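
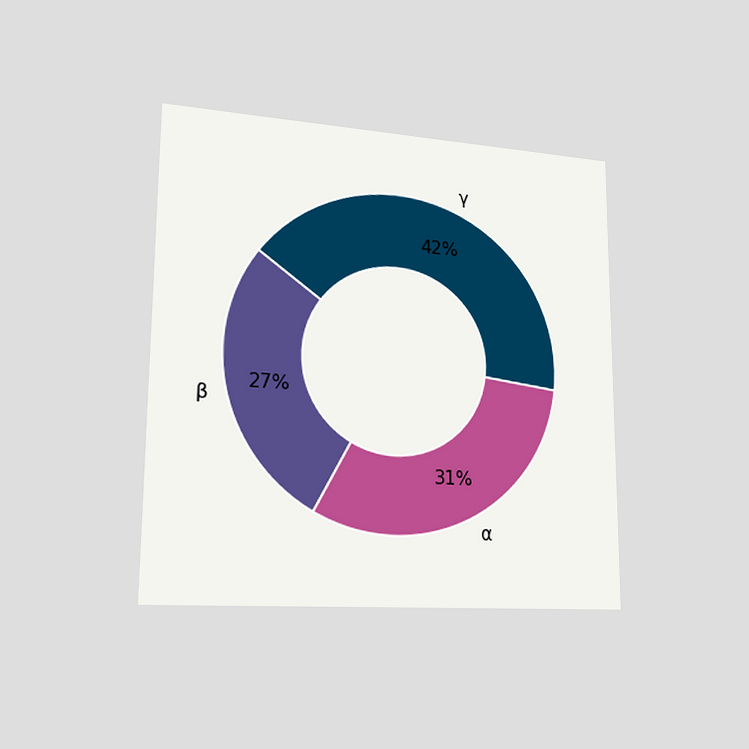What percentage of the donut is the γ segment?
The chart is viewed slightly from the left. The γ segment takes up 42% of the ring.

42%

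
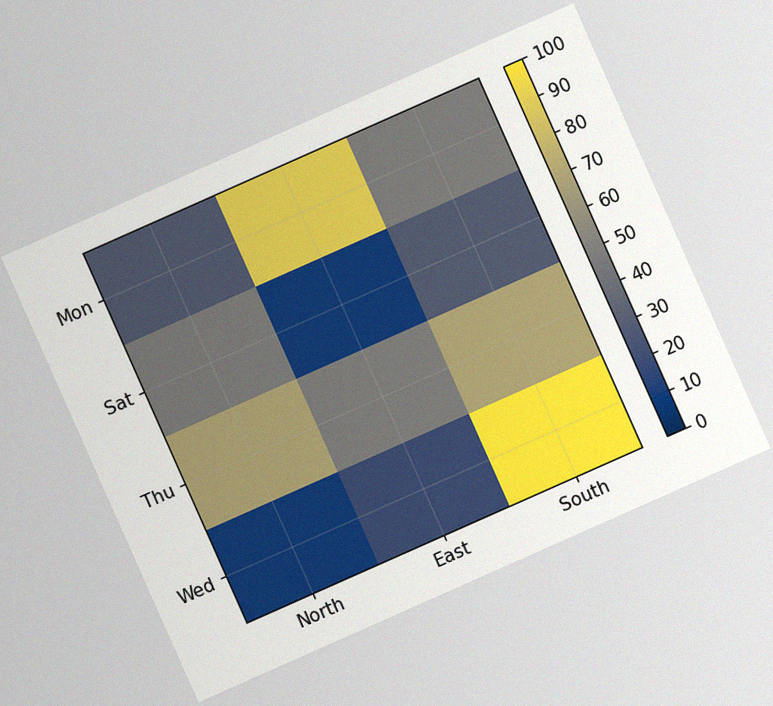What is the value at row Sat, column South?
30

The chart is tilted about 24° counter-clockwise, with some photo noise. Matching cell (Sat, South) against the colorbar gives 30.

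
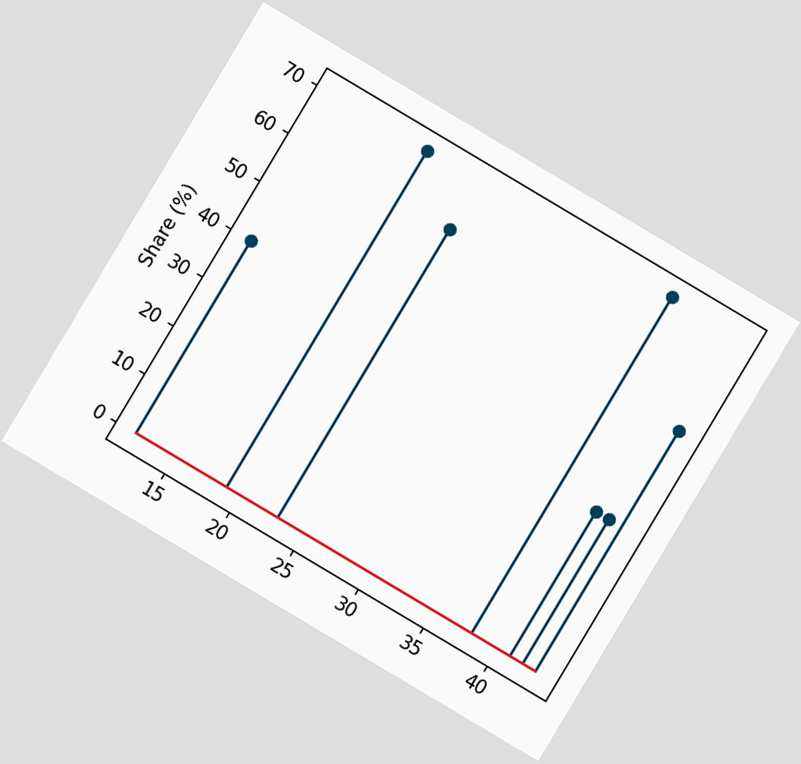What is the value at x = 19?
70%

The chart is tilted about 31° clockwise. The stem at x=19 reaches 70%.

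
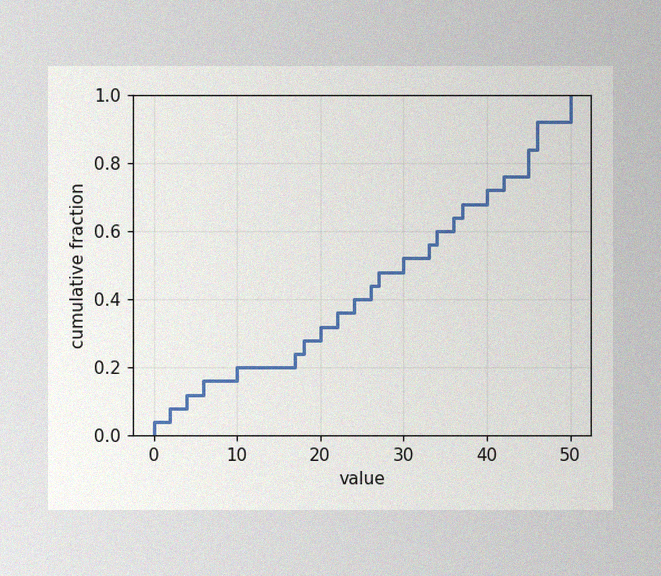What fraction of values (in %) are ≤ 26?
44%

The image has some photo noise and uneven lighting. At x=26 the ECDF step is at 44%.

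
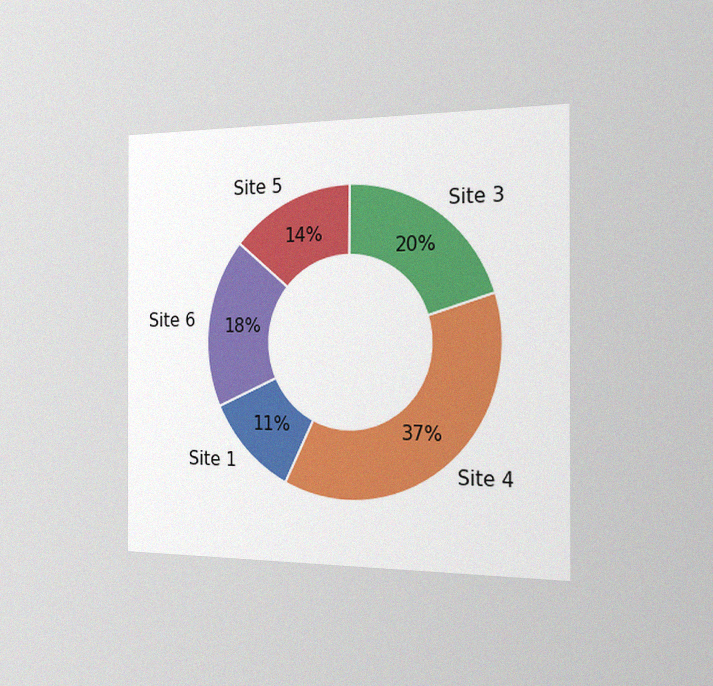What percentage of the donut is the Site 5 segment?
14%

The chart is viewed slightly from the right, with some photo noise. The Site 5 segment takes up 14% of the ring.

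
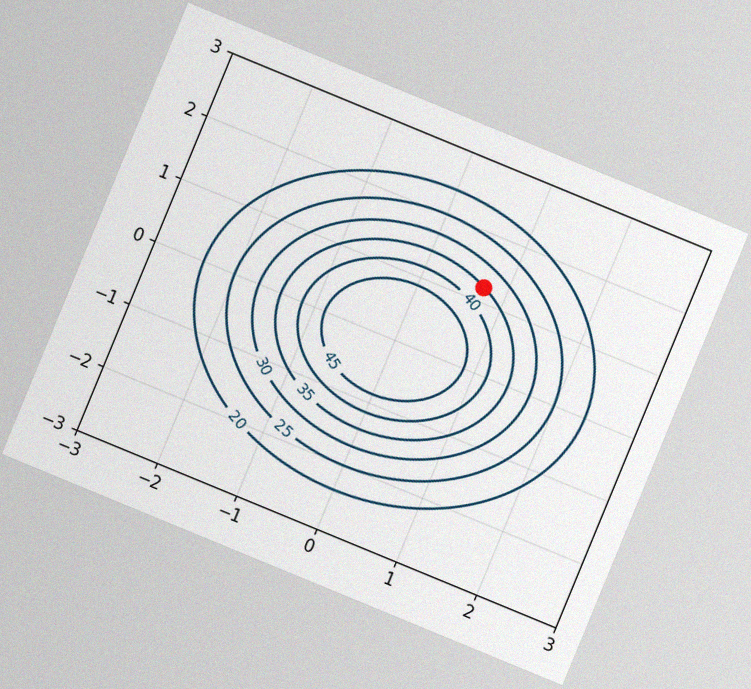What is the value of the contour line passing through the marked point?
35

The chart is tilted about 22° clockwise, with some photo noise. The marked point sits on the contour labelled 35.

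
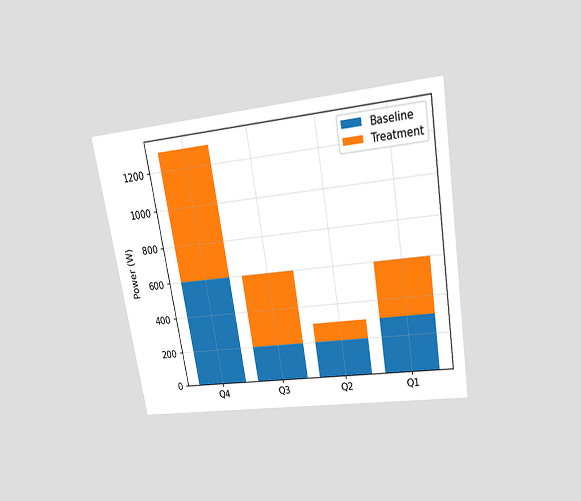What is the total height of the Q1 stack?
The chart is tilted about 9° counter-clockwise and viewed slightly from above. The Q1 stack's top reaches 600W on the y-axis.

600W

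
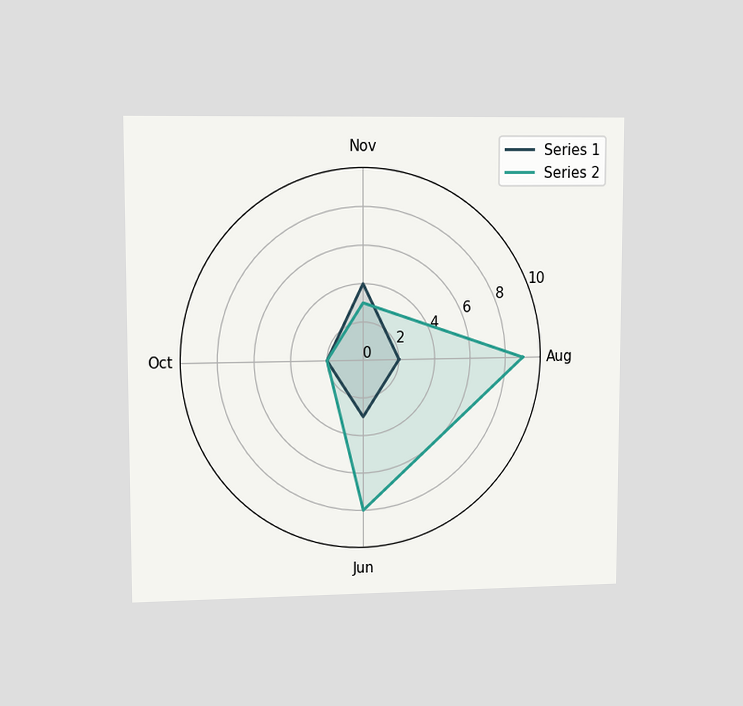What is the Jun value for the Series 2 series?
8

The chart is viewed at a slight angle. On the Jun axis, Series 2 reaches 8.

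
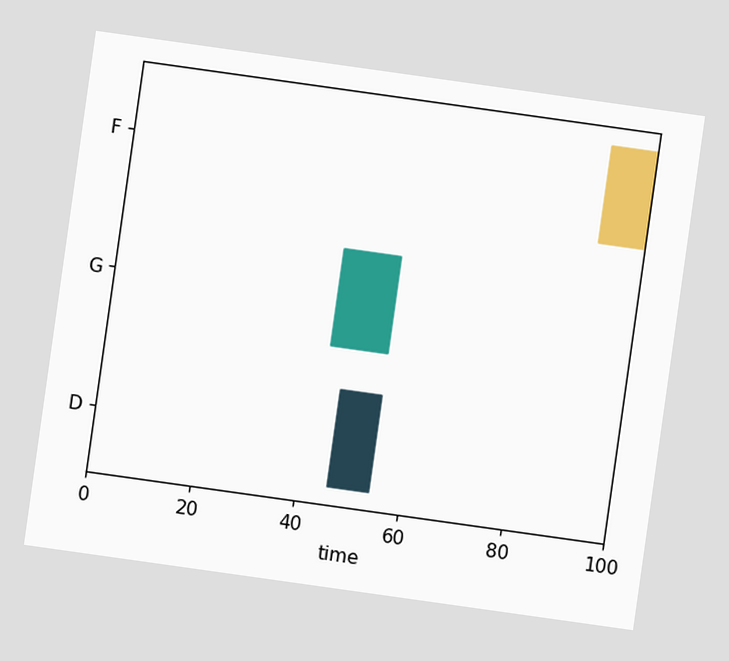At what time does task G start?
The chart is tilted about 8° clockwise. The G bar begins at t=43.

43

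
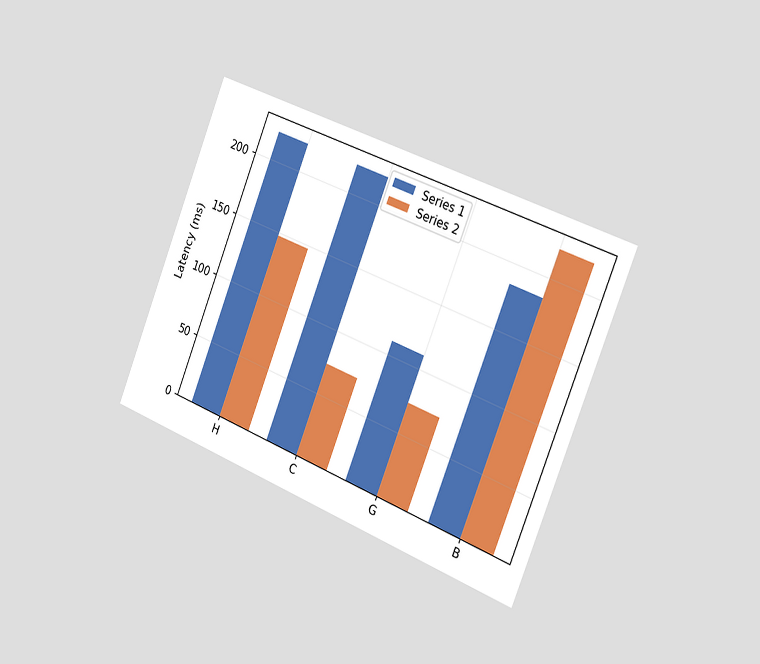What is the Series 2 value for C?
74ms

The chart is tilted about 22° clockwise and viewed slightly from the right. The Series 2 bar at C reaches 74ms on the y-axis.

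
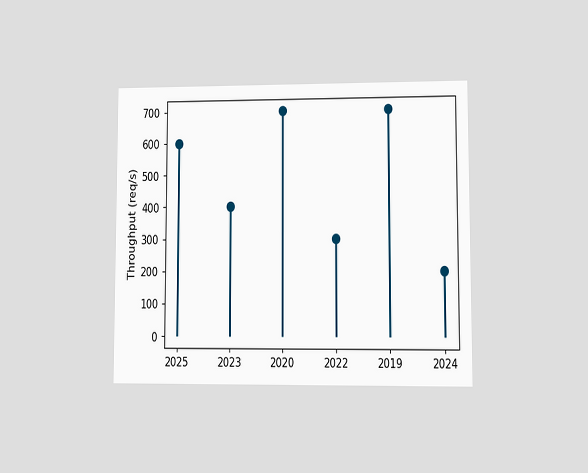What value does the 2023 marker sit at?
The chart is viewed at a slight angle. The 2023 marker sits at 400req/s.

400req/s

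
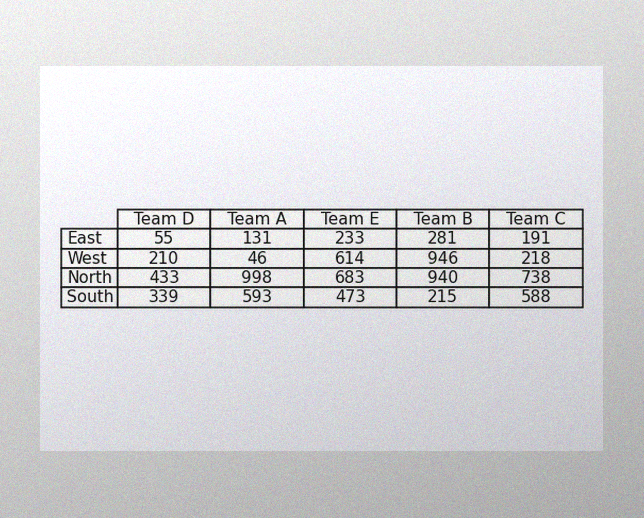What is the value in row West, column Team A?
46

The image has some photo noise and uneven lighting. The (West, Team A) cell reads 46.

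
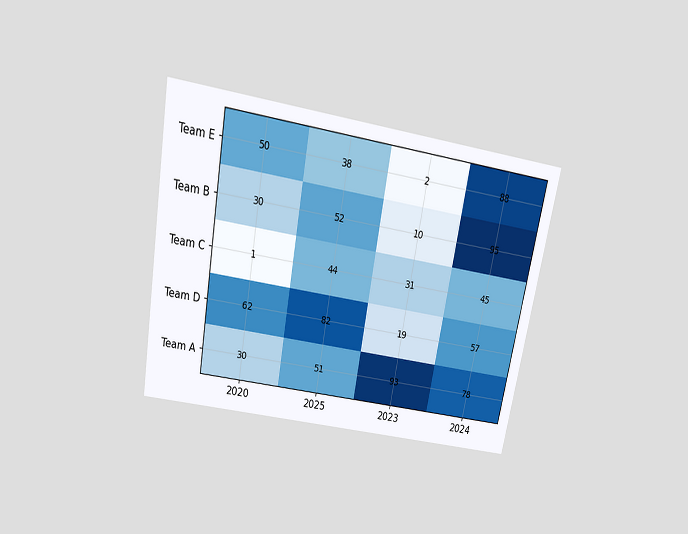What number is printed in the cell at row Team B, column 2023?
The chart is tilted about 10° clockwise and viewed slightly from above. The (Team B, 2023) cell reads 10.

10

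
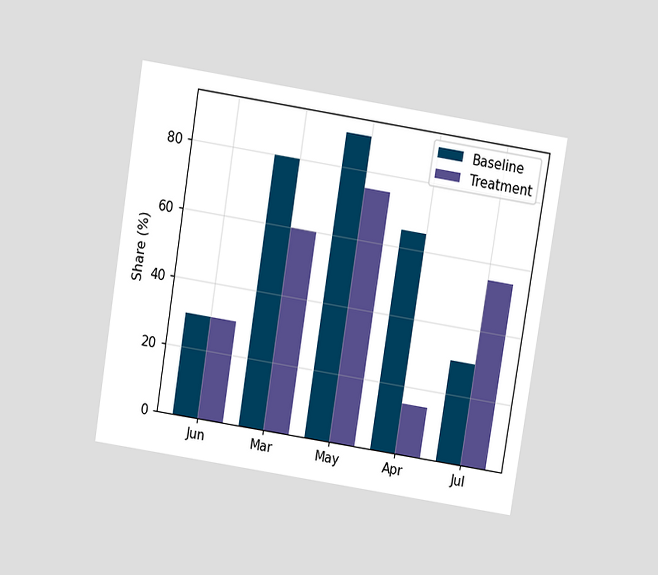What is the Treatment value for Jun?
The chart is tilted about 9° clockwise and viewed at a slight angle. The Treatment bar at Jun reaches 30% on the y-axis.

30%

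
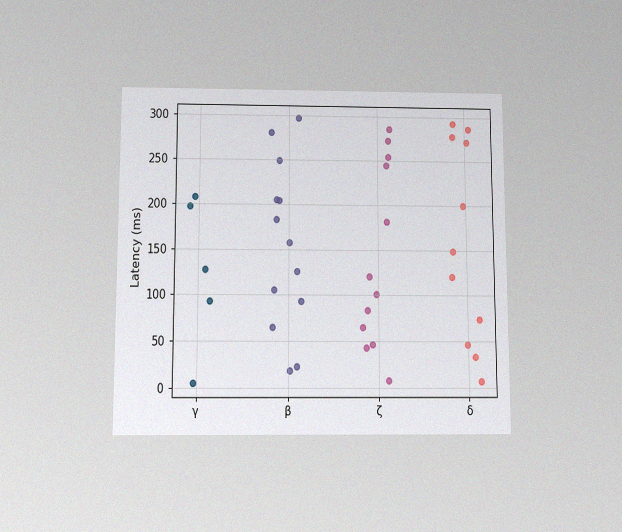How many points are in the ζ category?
The chart is viewed slightly from below, with some photo noise. Counting the markers in the ζ column gives 12.

12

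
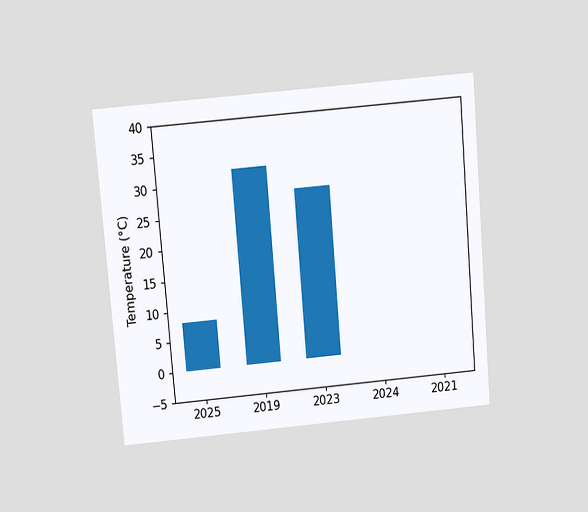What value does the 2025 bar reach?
8°C

The chart is tilted about 5° counter-clockwise and viewed slightly from above. Reading along the chart's y-axis, the 2025 bar reaches 8°C.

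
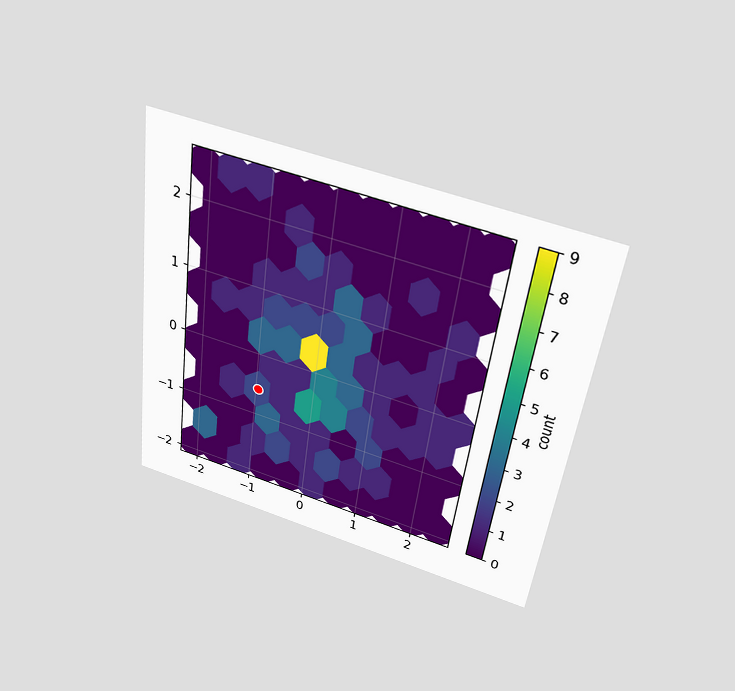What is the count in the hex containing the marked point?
The chart is tilted about 7° clockwise and viewed slightly from above. The marked hex reads 2 on the colorbar.

2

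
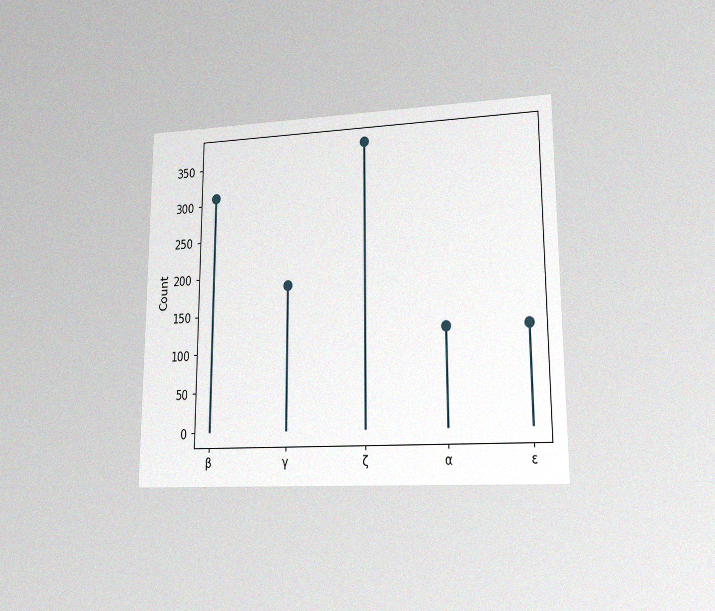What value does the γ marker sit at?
The chart is viewed at a slight angle, with some photo noise. The γ marker sits at 186.

186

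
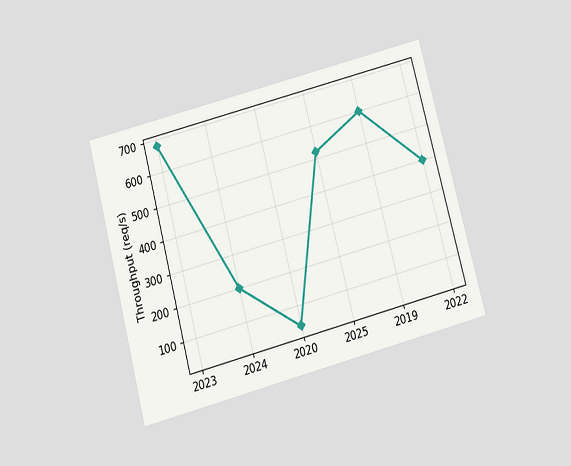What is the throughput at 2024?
200req/s

The chart is tilted about 15° counter-clockwise and viewed slightly from below. At 2024, the line is at 200req/s.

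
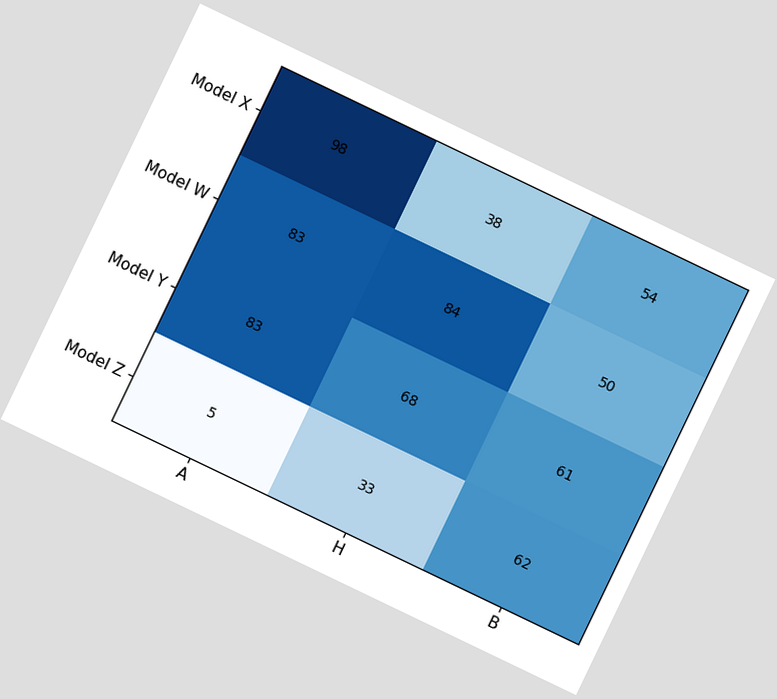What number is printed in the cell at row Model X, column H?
38

The chart is tilted about 26° clockwise. The (Model X, H) cell reads 38.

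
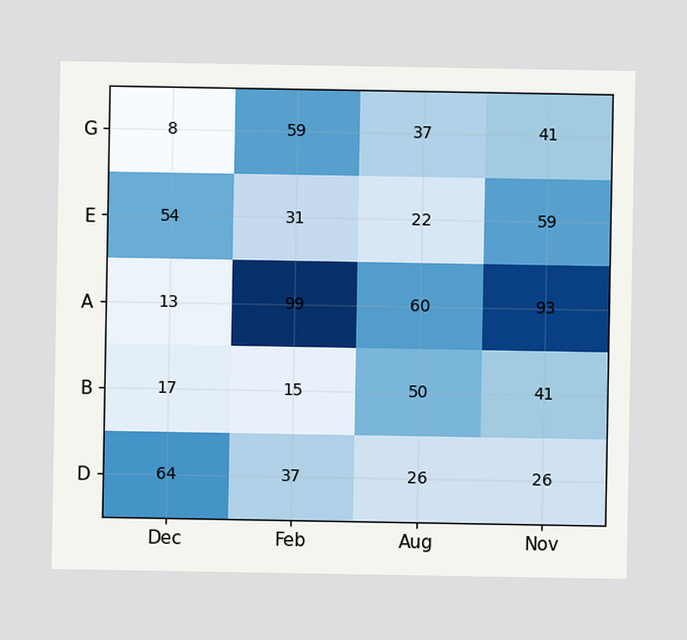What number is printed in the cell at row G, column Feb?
The (G, Feb) cell reads 59.

59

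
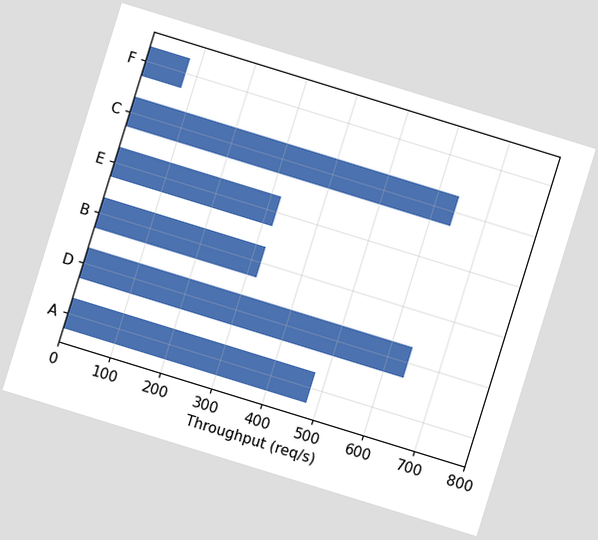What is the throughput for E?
The chart is tilted about 17° clockwise. Reading along the chart's x-axis, the E bar reaches 320req/s.

320req/s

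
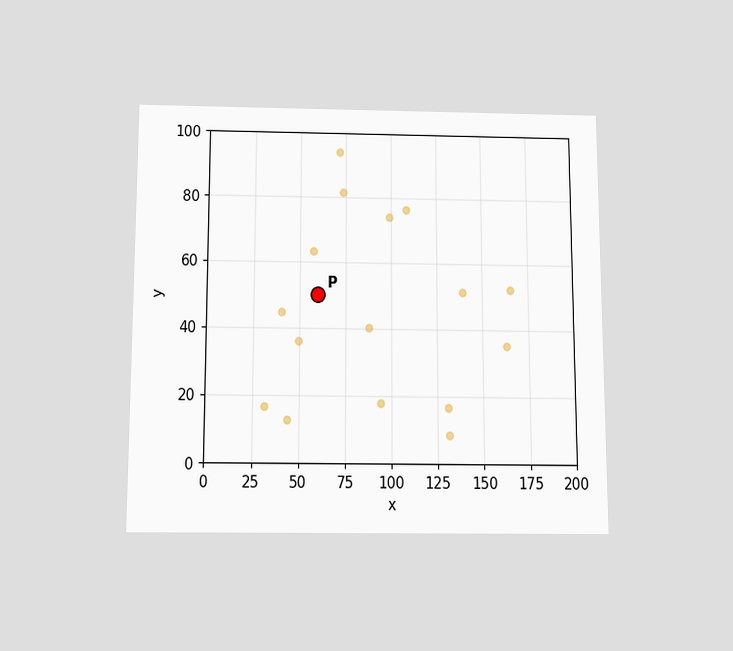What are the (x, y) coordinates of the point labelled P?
(60, 50)

The chart is viewed slightly from below. Following the gridlines from P to each axis, P sits at (60, 50).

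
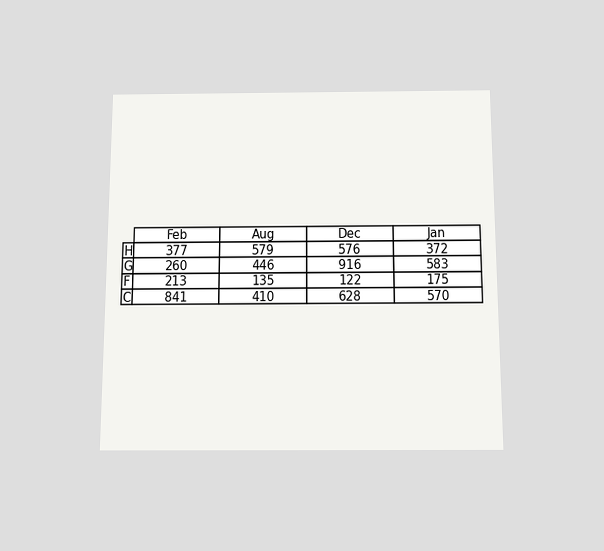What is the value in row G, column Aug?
446

The chart is viewed slightly from below. The (G, Aug) cell reads 446.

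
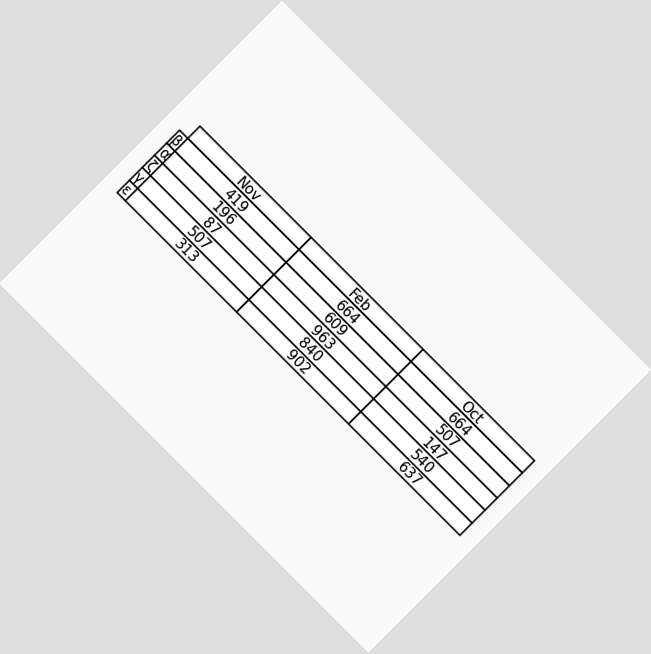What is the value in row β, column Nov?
419

The chart is tilted about 45° clockwise. The (β, Nov) cell reads 419.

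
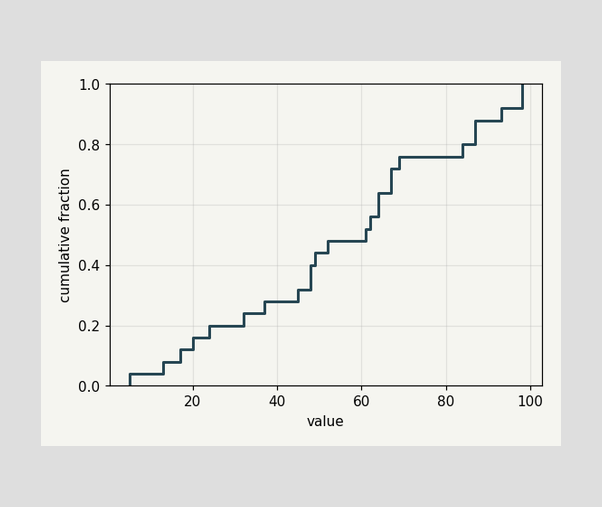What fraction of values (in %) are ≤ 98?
100%

At x=98 the ECDF step is at 100%.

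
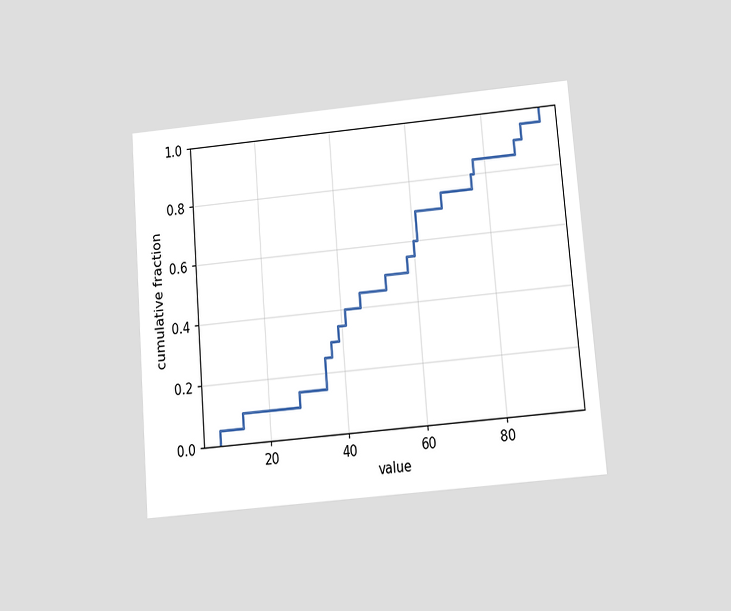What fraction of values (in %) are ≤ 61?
The chart is tilted about 5° counter-clockwise and viewed slightly from below. At x=61 the ECDF step is at 70%.

70%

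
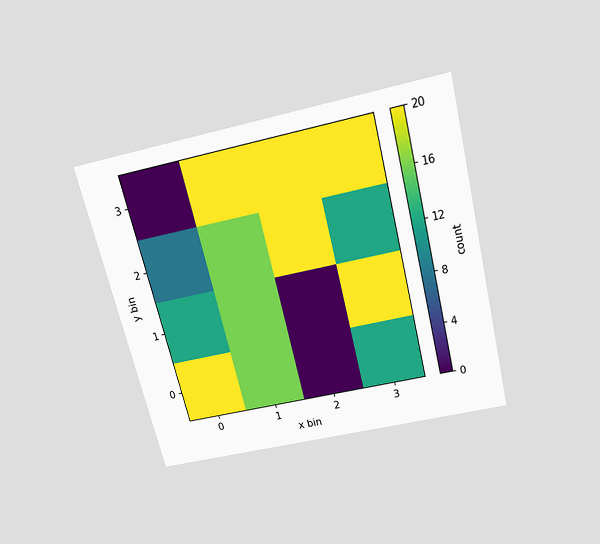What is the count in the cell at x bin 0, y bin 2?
The chart is tilted about 14° counter-clockwise and viewed slightly from above. Matching the cell (0, 2) against the colorbar gives 8.

8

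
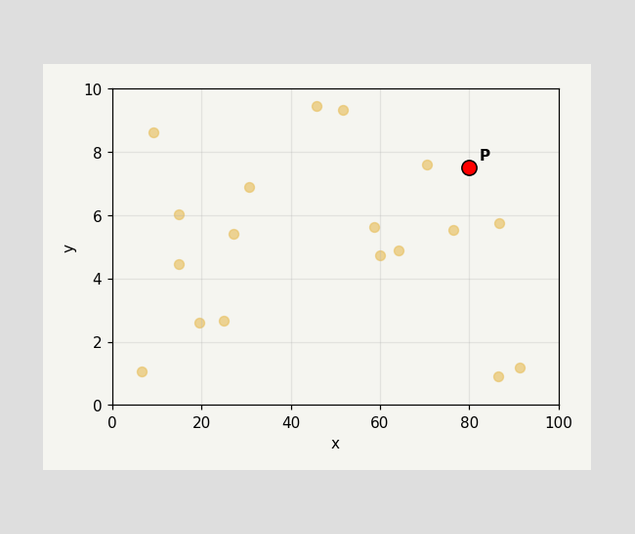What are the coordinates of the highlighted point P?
(80, 7.5)

Following the gridlines from P to each axis, P sits at (80, 7.5).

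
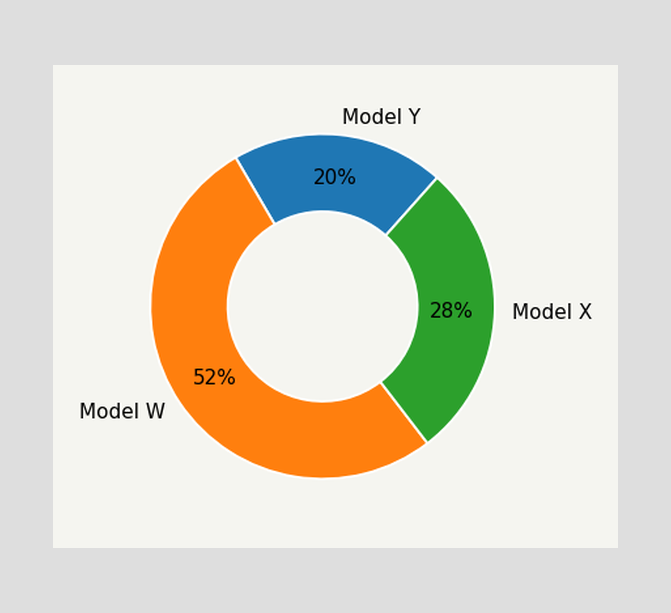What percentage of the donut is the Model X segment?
The Model X segment takes up 28% of the ring.

28%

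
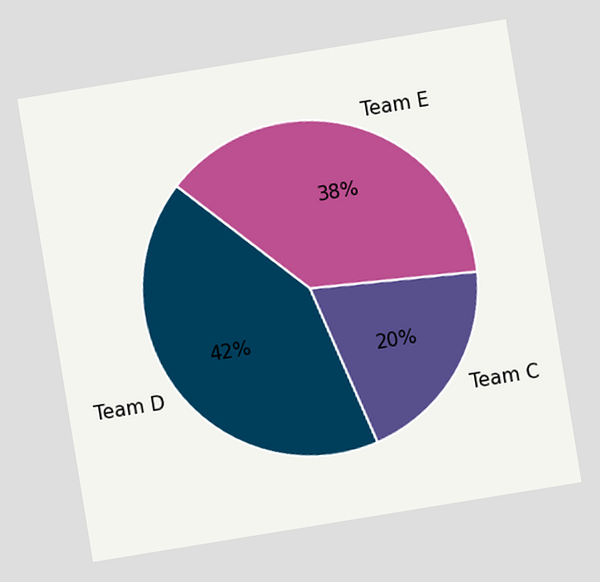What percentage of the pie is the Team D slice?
The chart is tilted about 9° counter-clockwise. The Team D slice takes up 42% of the pie.

42%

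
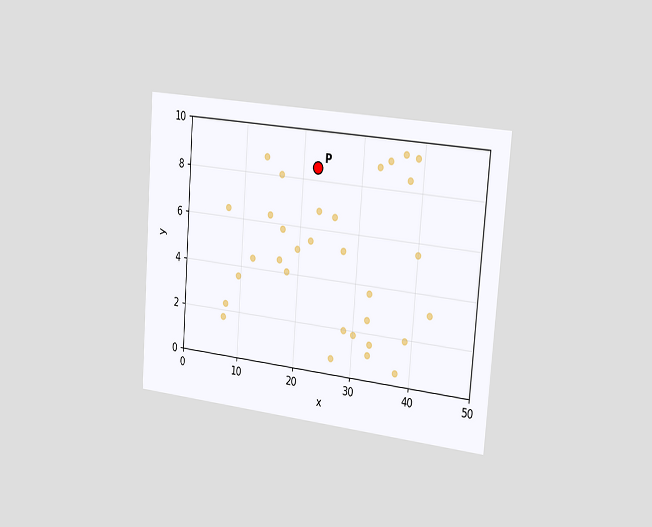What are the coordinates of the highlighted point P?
(22.5, 8.5)

The chart is tilted about 4° clockwise and viewed slightly from the right. Following the gridlines from P to each axis, P sits at (22.5, 8.5).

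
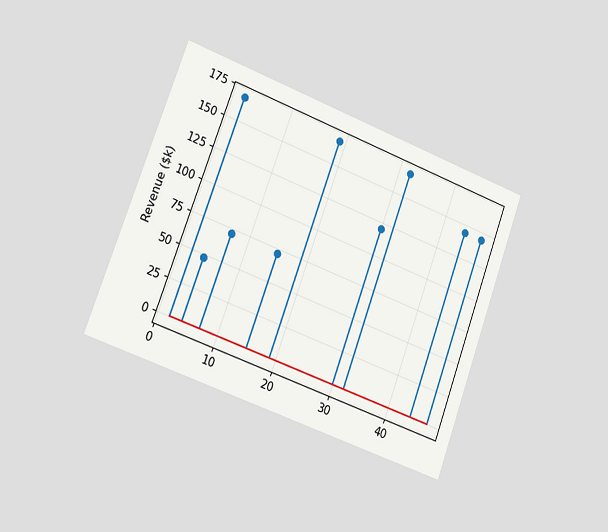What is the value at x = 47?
The chart is tilted about 20° clockwise and viewed slightly from the left. The stem at x=47 reaches $144k.

$144k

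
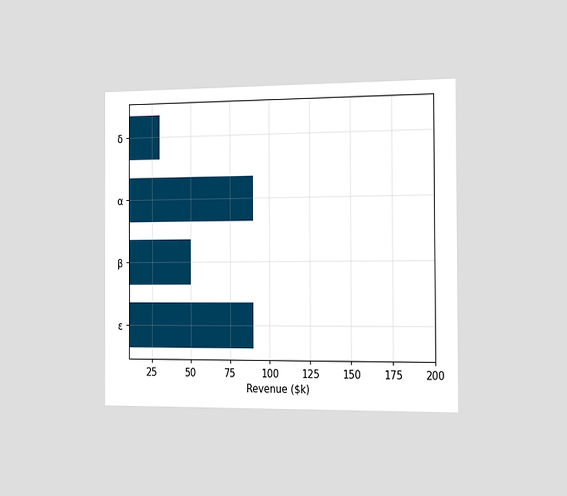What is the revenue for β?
$50k

The chart is viewed slightly from the right. Reading along the chart's x-axis, the β bar reaches $50k.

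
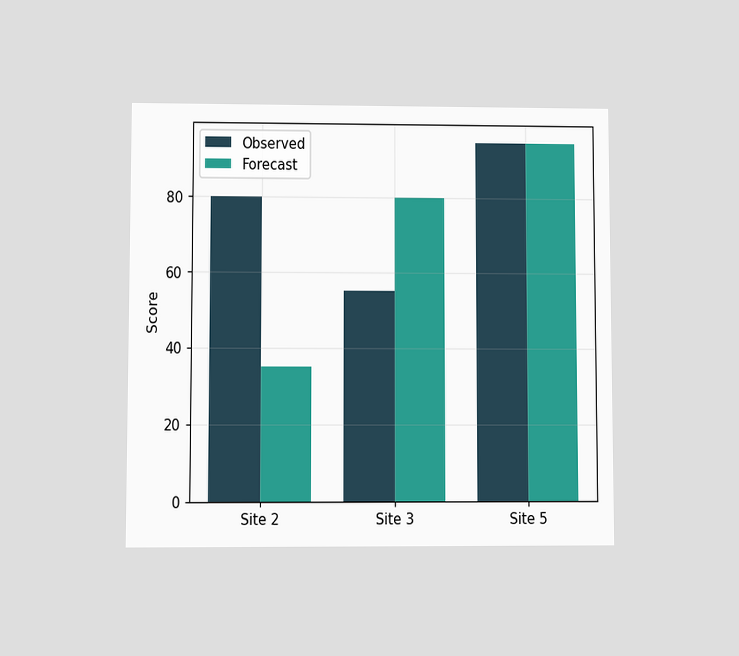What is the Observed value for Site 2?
The chart is viewed at a slight angle. The Observed bar at Site 2 reaches 80 on the y-axis.

80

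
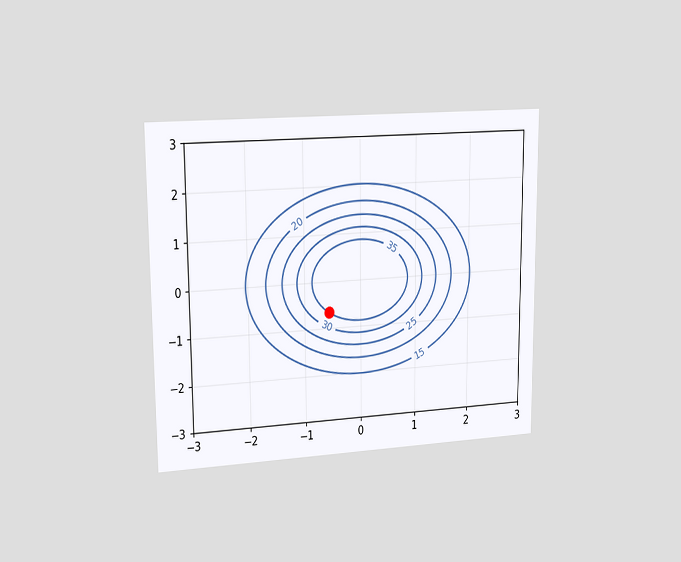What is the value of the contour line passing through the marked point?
The chart is viewed slightly from the left. The marked point sits on the contour labelled 35.

35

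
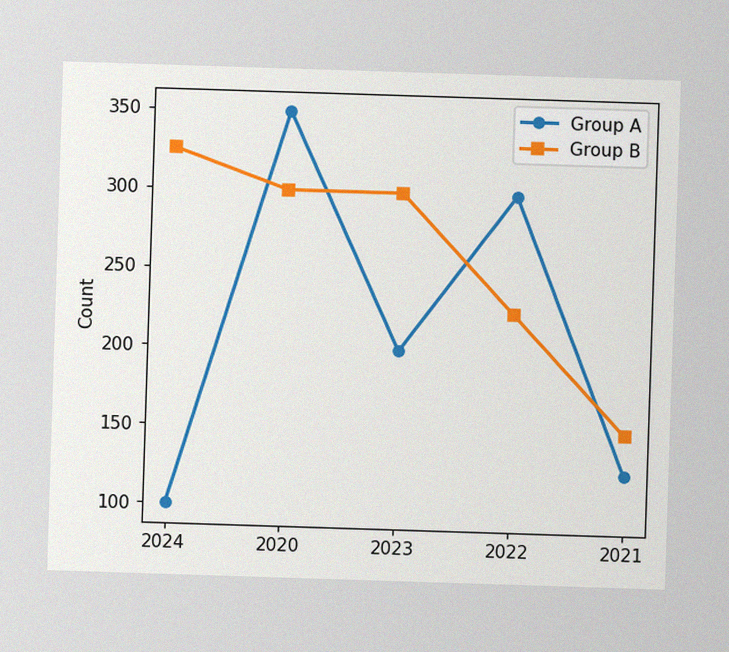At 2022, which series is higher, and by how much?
Group A, by 75

The image has some photo noise and uneven lighting. At 2022, Group A sits above the other line by 75.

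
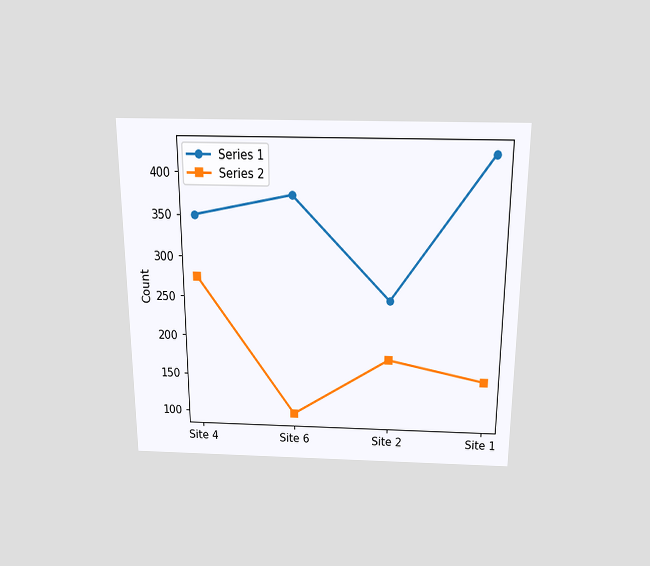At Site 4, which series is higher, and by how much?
Series 1, by 75

The chart is viewed slightly from above. At Site 4, Series 1 sits above the other line by 75.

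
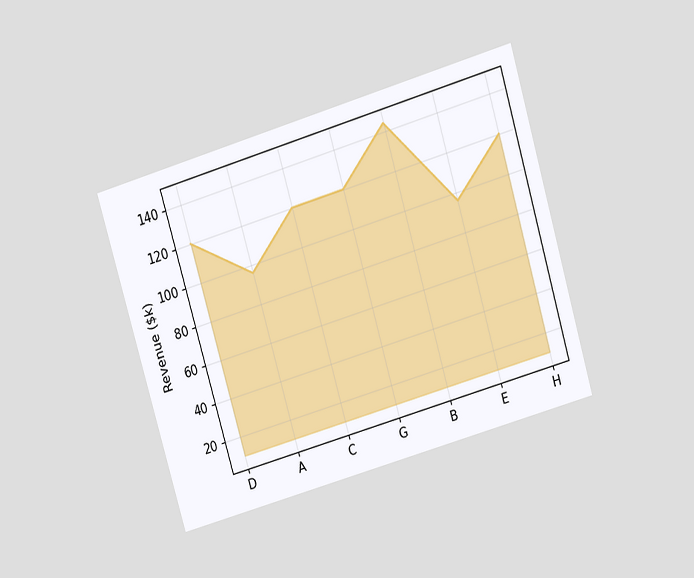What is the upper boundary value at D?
$120k

The chart is tilted about 16° counter-clockwise and viewed at a slight angle. At D the upper boundary is at $120k.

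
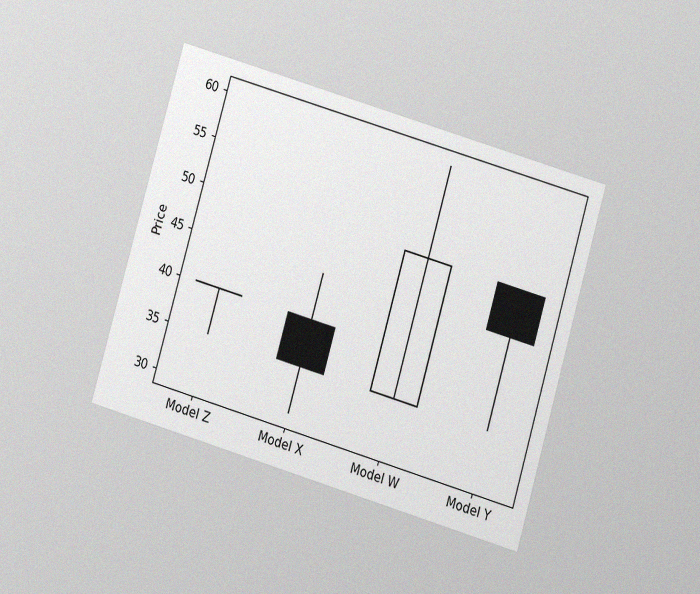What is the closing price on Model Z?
40

The chart is tilted about 16° clockwise and viewed at a slight angle, with some photo noise. The Model Z candle closes at 40.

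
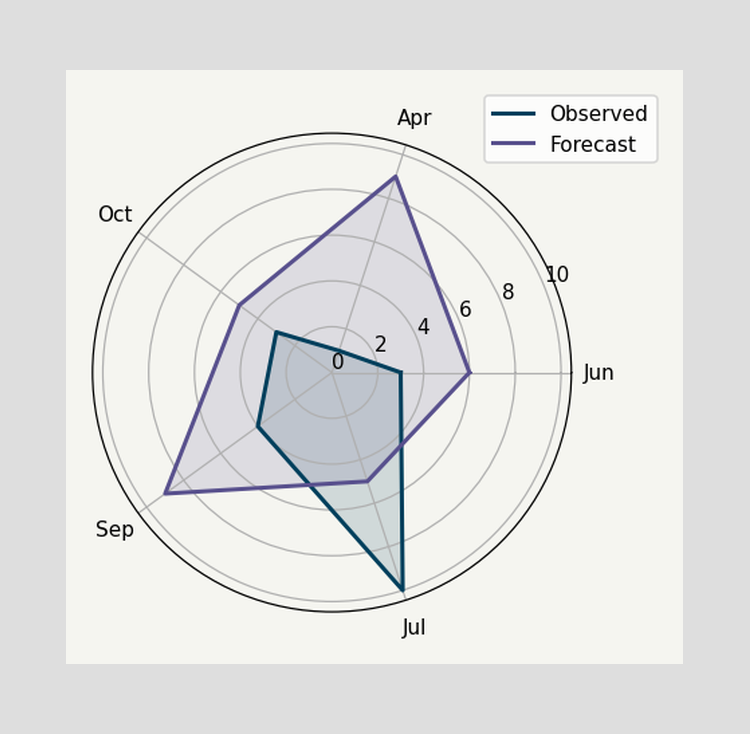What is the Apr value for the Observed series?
On the Apr axis, Observed reaches 1.

1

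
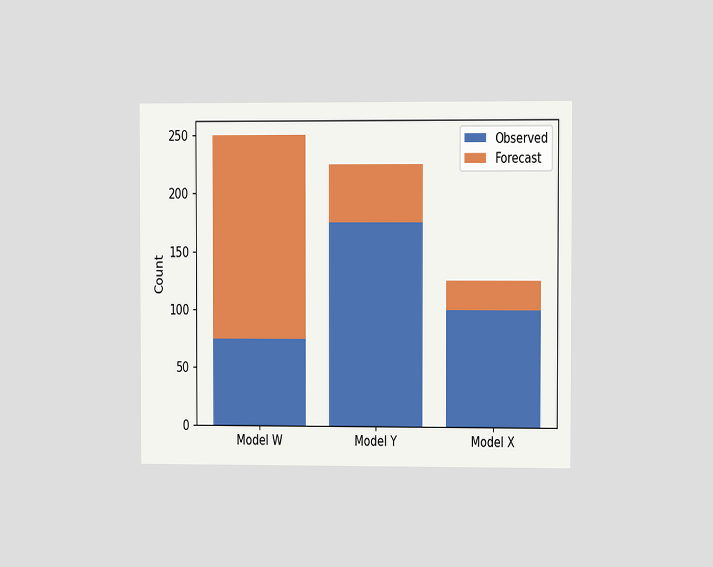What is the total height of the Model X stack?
The chart is viewed slightly from the right. The Model X stack's top reaches 125 on the y-axis.

125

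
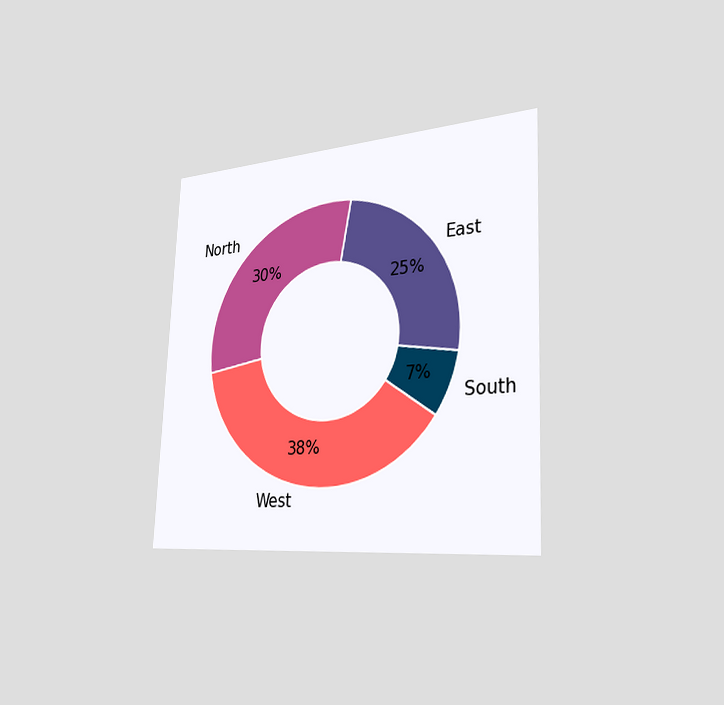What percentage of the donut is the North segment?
30%

The chart is tilted about 3° clockwise and viewed slightly from the right. The North segment takes up 30% of the ring.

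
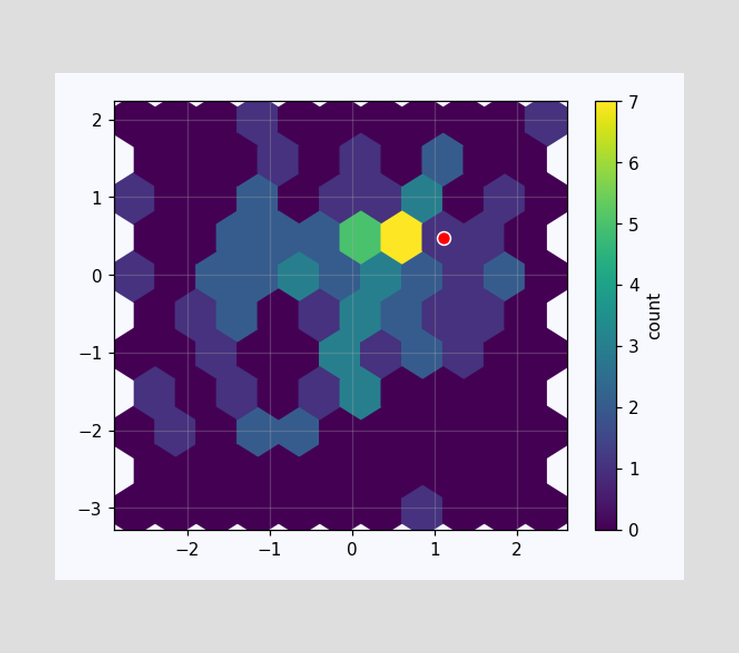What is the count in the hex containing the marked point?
1

The marked hex reads 1 on the colorbar.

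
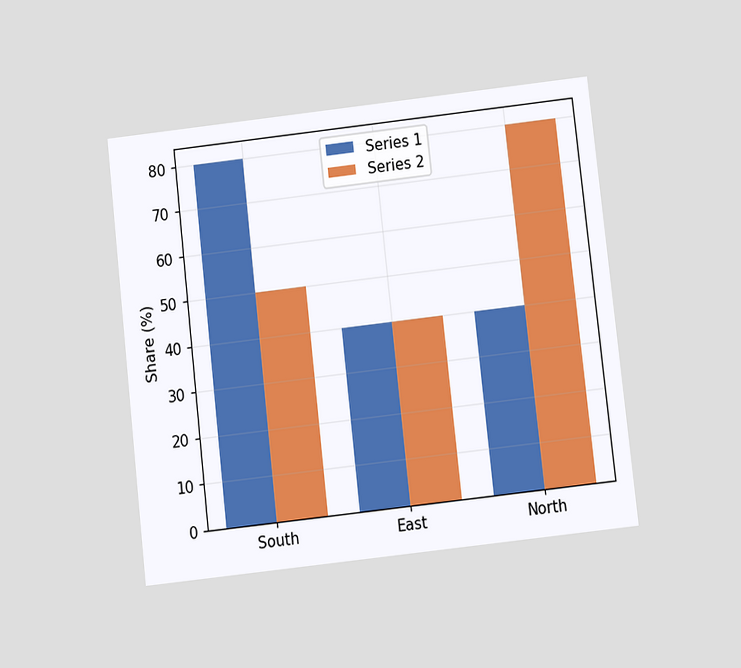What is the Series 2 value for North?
80%

The chart is tilted about 6° counter-clockwise and viewed slightly from below. The Series 2 bar at North reaches 80% on the y-axis.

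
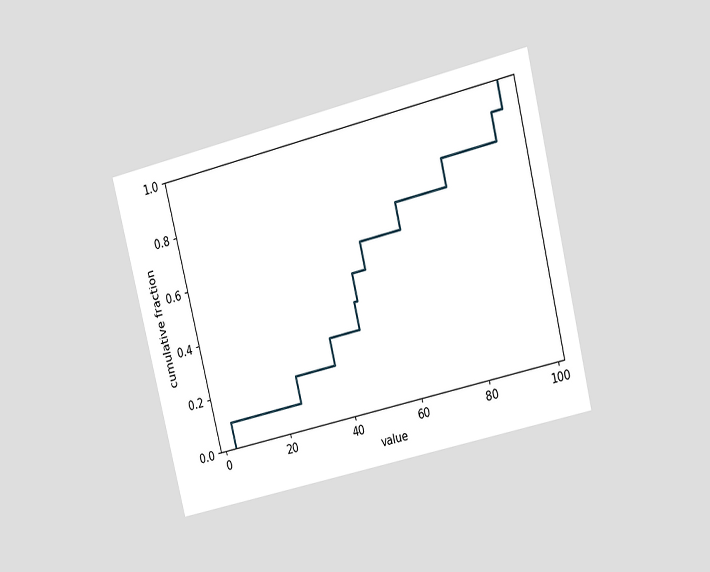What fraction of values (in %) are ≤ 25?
The chart is tilted about 14° counter-clockwise and viewed at a slight angle. At x=25 the ECDF step is at 20%.

20%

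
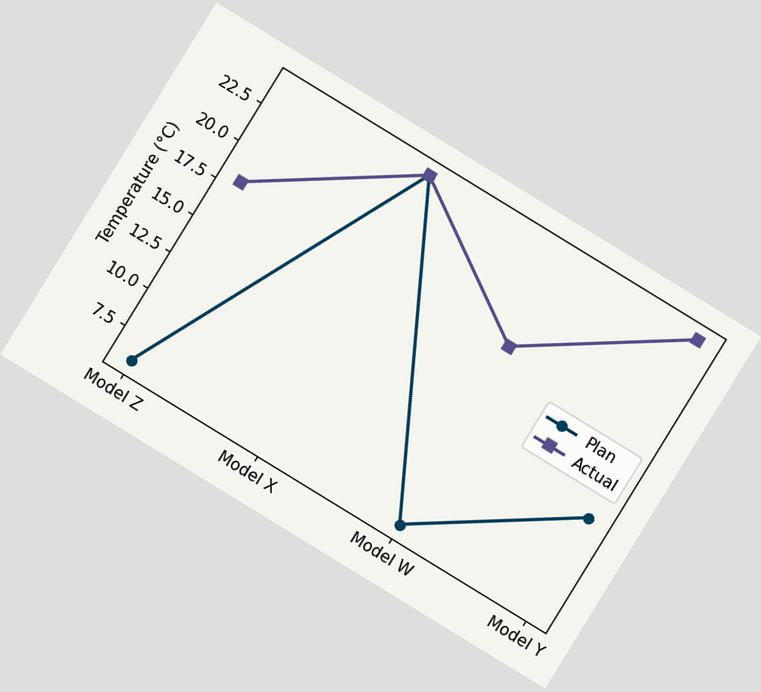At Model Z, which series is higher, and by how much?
The chart is tilted about 32° clockwise. At Model Z, Actual sits above the other line by 12°C.

Actual, by 12°C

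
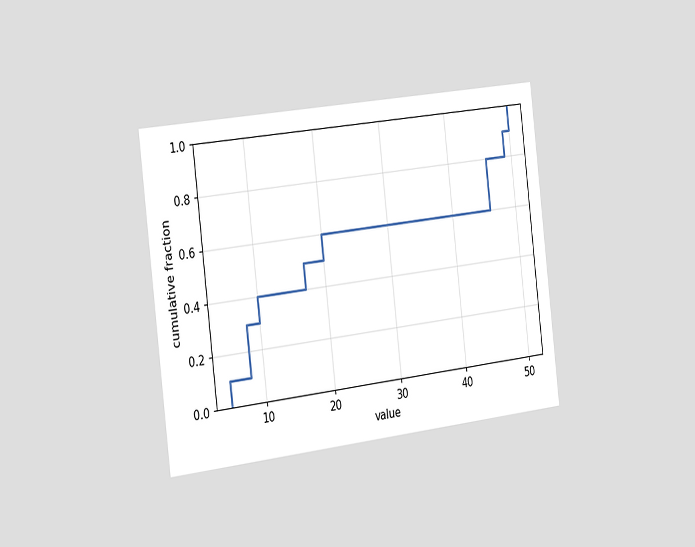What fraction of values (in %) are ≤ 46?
80%

The chart is tilted about 7° counter-clockwise and viewed slightly from the left. At x=46 the ECDF step is at 80%.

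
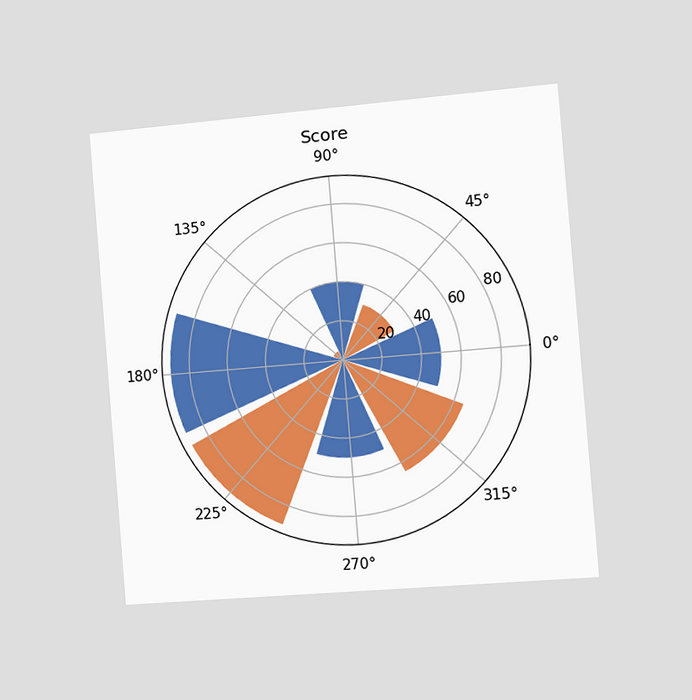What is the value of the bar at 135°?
5

The chart is tilted about 5° counter-clockwise and viewed slightly from the right. The bar at 135° reaches 5 on the radial axis.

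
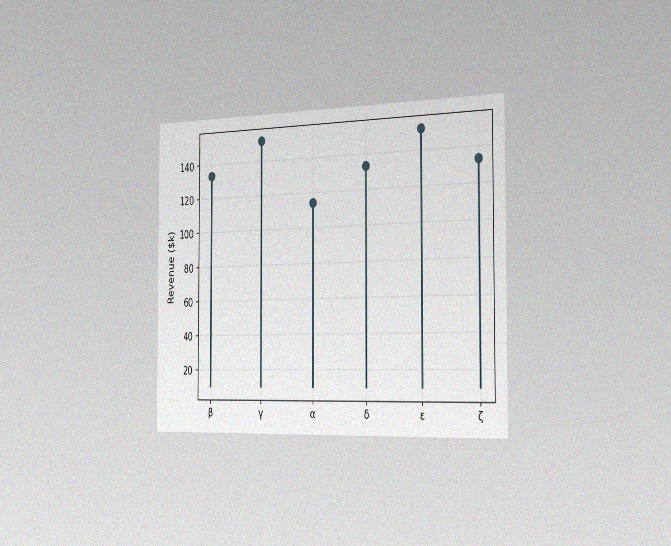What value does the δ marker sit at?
The chart is viewed slightly from the right, with some photo noise. The δ marker sits at $133k.

$133k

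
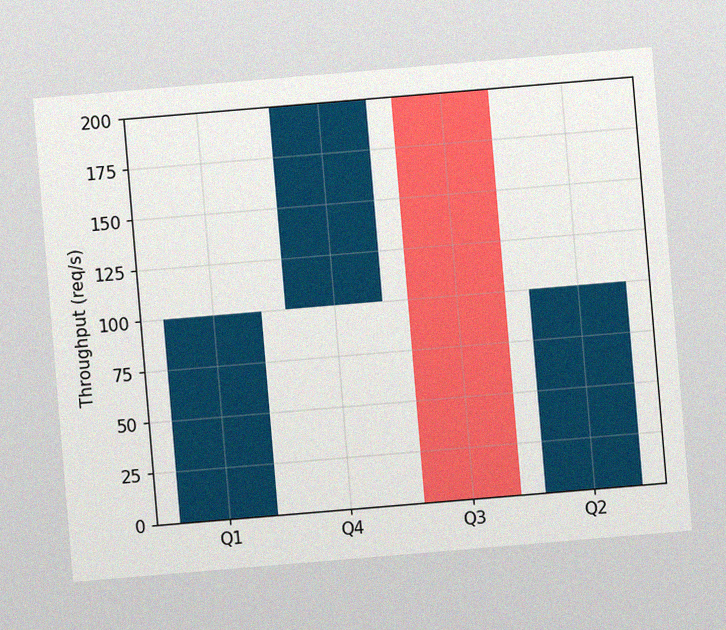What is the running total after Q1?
100req/s

The chart is tilted about 5° counter-clockwise, with some photo noise. After Q1 the running total reaches 100req/s.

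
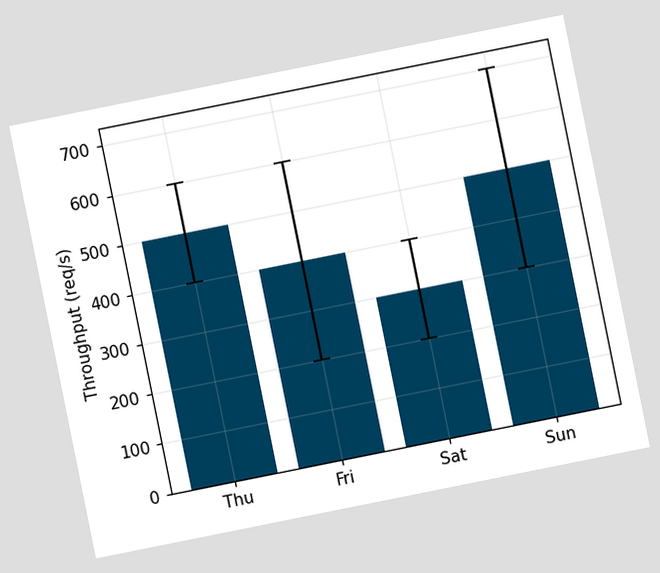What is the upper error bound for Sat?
The chart is tilted about 11° counter-clockwise. The Sat bar's upper whisker reaches 400req/s.

400req/s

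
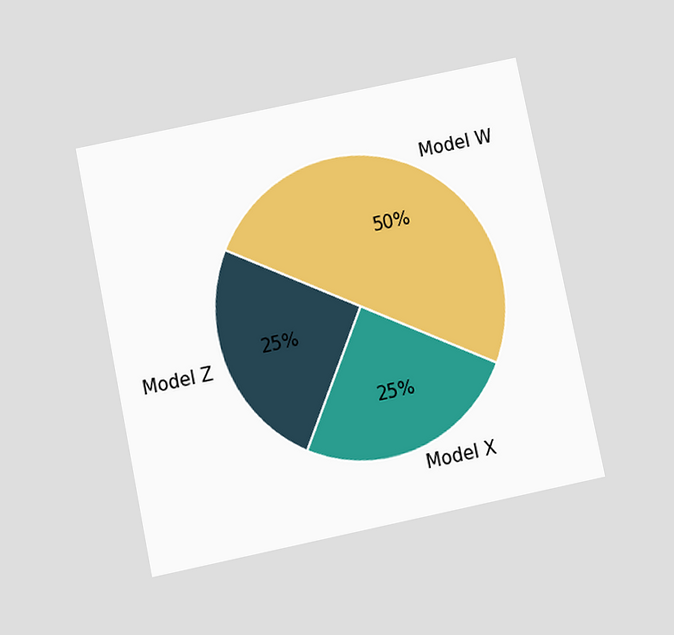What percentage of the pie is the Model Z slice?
The chart is tilted about 12° counter-clockwise and viewed slightly from below. The Model Z slice takes up 25% of the pie.

25%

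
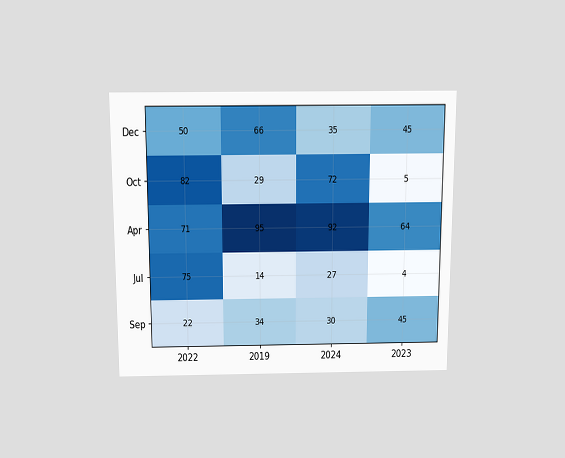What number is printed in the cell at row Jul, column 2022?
The chart is viewed slightly from above. The (Jul, 2022) cell reads 75.

75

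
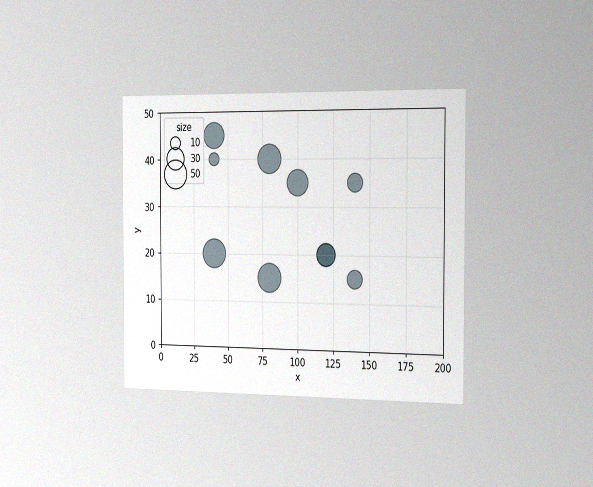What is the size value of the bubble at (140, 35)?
The chart is viewed slightly from the right, with some photo noise. Matching the bubble at (140, 35) against the size legend gives 20.

20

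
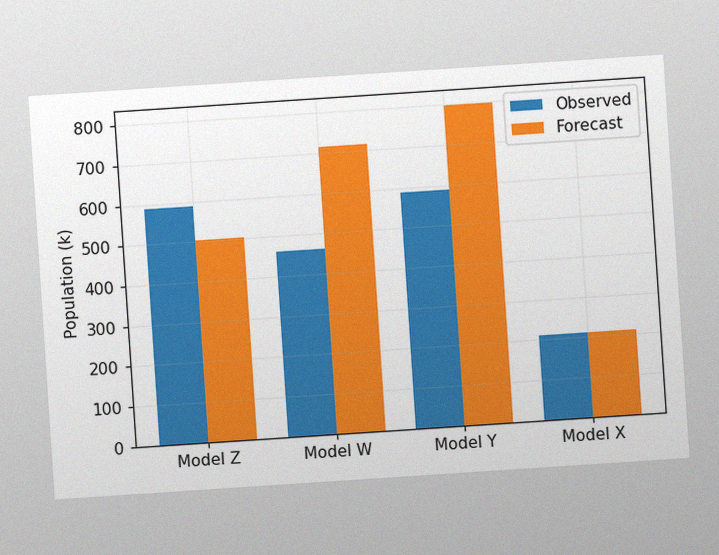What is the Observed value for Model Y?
The chart is tilted about 4° counter-clockwise, with some photo noise. The Observed bar at Model Y reaches 588k on the y-axis.

588k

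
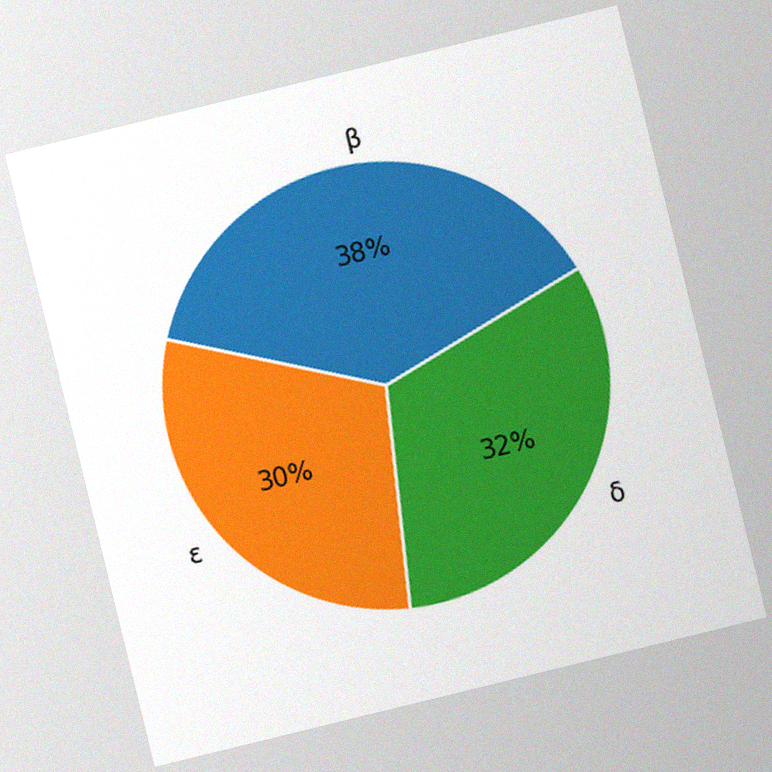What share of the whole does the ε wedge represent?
The chart is tilted about 14° counter-clockwise, with some photo noise. The ε slice takes up 30% of the pie.

30%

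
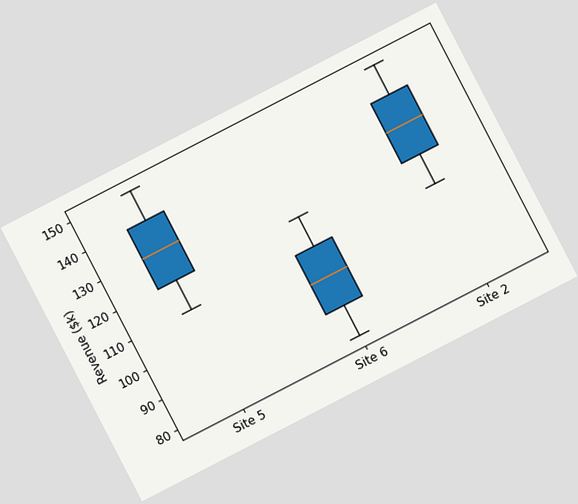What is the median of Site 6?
$100k

The chart is tilted about 27° counter-clockwise. The median line in the Site 6 box sits at $100k.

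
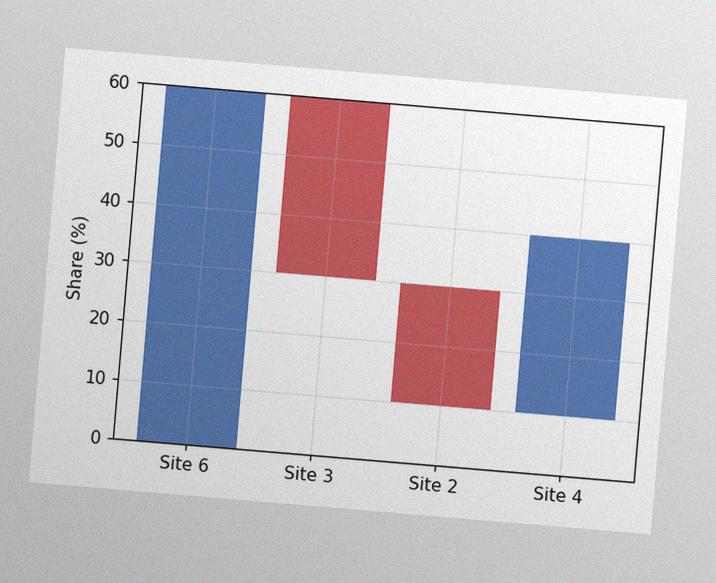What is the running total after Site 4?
40%

The chart is tilted about 5° clockwise, with some photo noise. After Site 4 the running total reaches 40%.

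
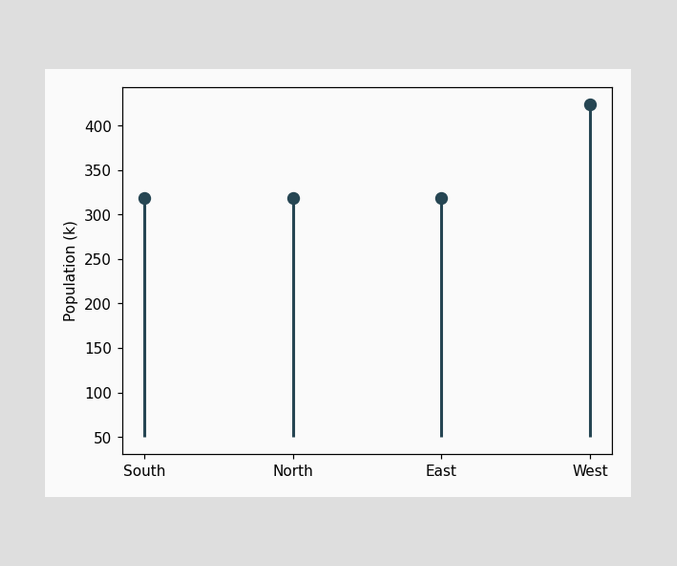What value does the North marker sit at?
The North marker sits at 318k.

318k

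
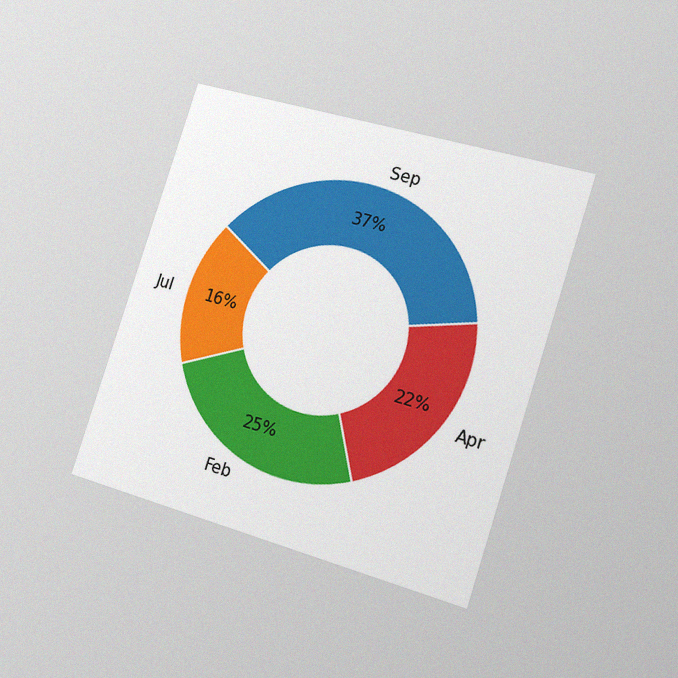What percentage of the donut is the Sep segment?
The chart is tilted about 18° clockwise and viewed slightly from the right, with some photo noise. The Sep segment takes up 37% of the ring.

37%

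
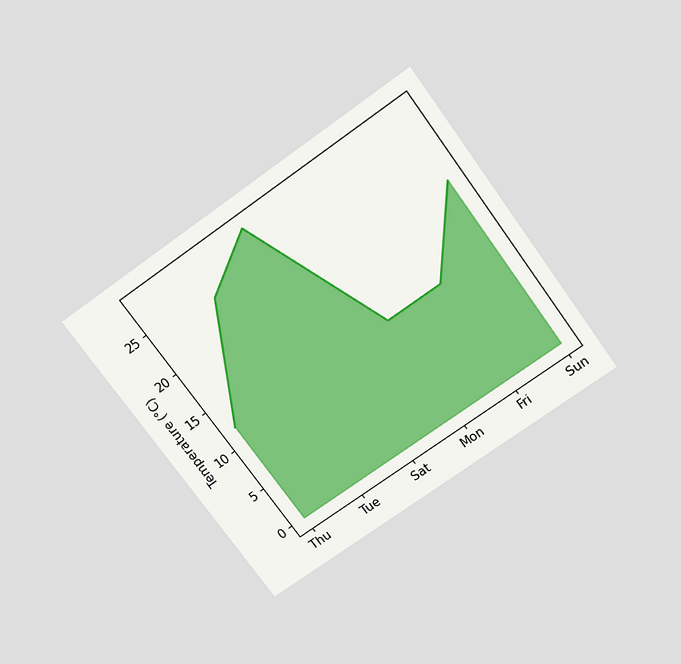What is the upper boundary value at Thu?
12°C

The chart is tilted about 36° counter-clockwise and viewed slightly from above. At Thu the upper boundary is at 12°C.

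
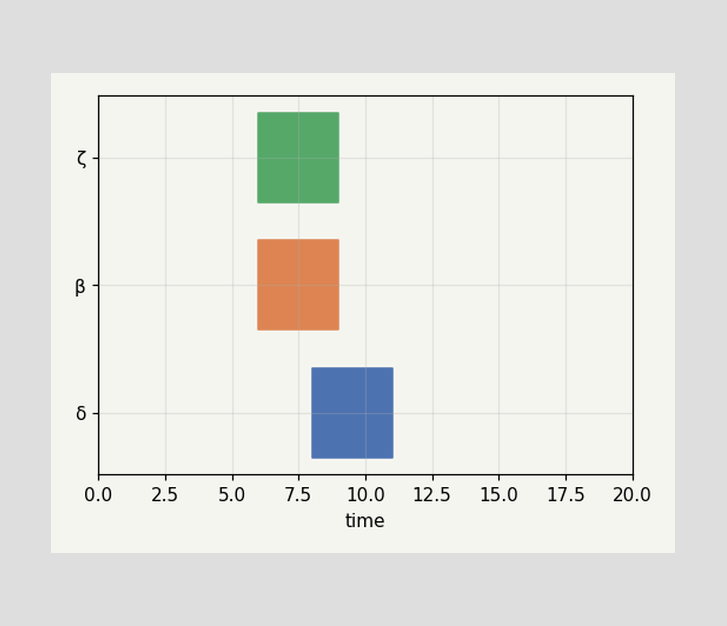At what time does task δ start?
The δ bar begins at t=8.

8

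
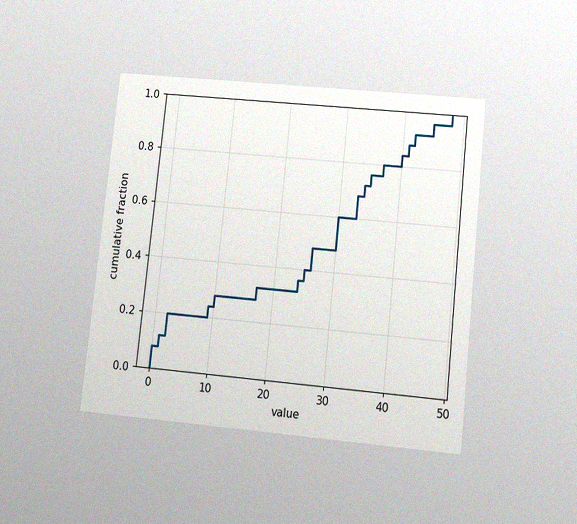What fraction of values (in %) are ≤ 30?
The chart is tilted about 6° clockwise and viewed slightly from below, with some photo noise. At x=30 the ECDF step is at 60%.

60%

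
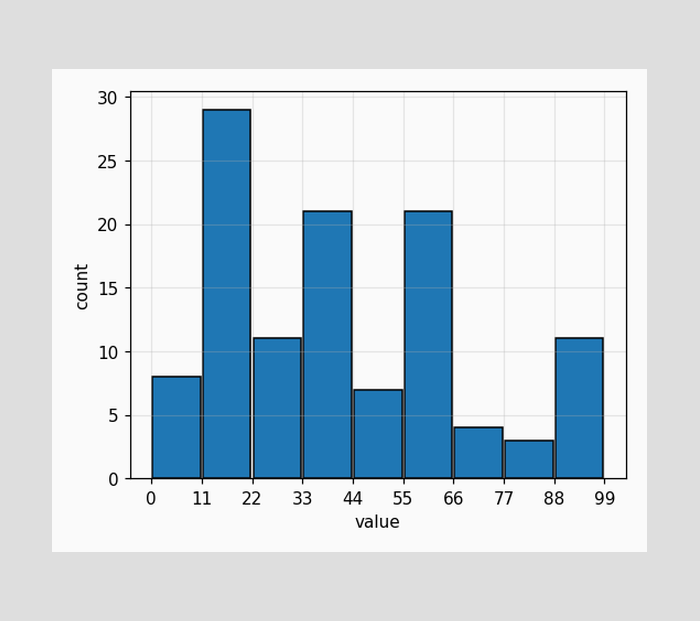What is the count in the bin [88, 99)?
The [88, 99) bin has height 11.

11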